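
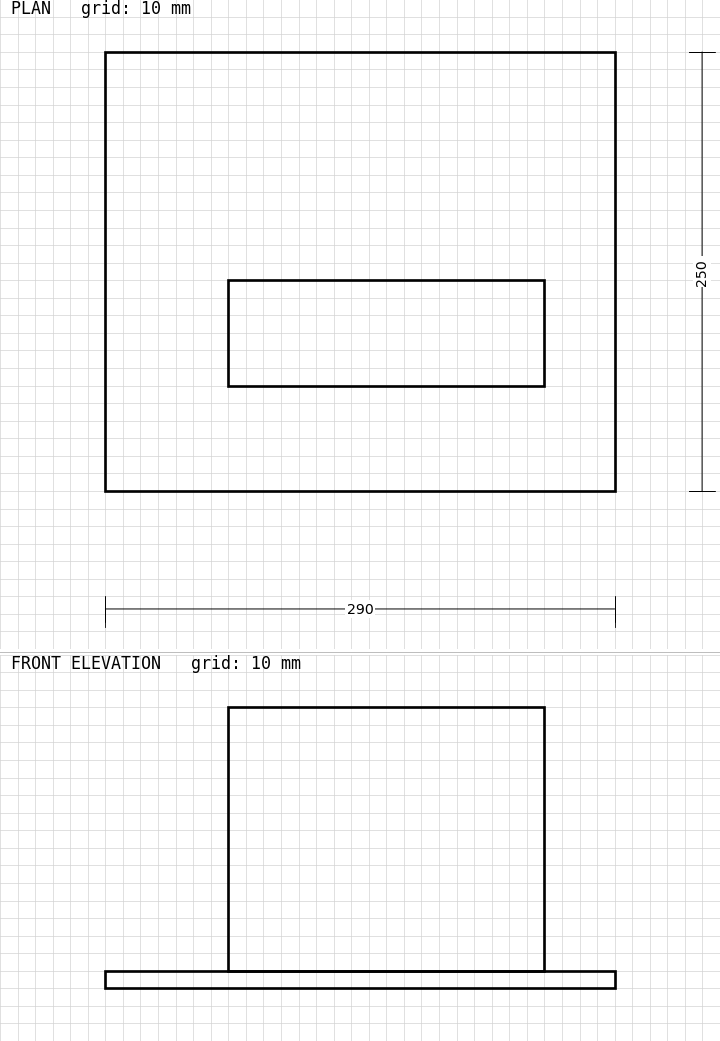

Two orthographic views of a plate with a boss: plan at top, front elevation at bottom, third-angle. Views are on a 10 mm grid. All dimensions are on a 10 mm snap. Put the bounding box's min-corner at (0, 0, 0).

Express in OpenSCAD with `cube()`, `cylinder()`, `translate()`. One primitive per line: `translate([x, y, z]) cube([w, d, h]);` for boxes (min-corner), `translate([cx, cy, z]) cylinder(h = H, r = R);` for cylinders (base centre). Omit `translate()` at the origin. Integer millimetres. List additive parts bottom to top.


cube([290, 250, 10]);
translate([70, 60, 10]) cube([180, 60, 150]);


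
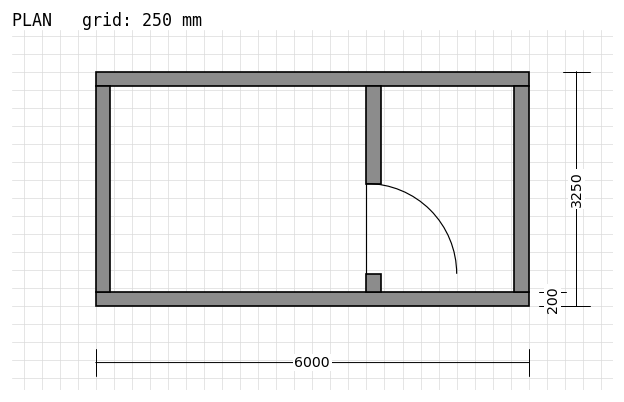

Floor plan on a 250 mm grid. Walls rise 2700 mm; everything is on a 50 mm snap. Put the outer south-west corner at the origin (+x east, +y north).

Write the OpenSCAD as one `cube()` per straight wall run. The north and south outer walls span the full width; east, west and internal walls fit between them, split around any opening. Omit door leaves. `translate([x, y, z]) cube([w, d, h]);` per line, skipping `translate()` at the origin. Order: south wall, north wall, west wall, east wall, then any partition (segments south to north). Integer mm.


cube([6000, 200, 2700]);
translate([0, 3050, 0]) cube([6000, 200, 2700]);
translate([0, 200, 0]) cube([200, 2850, 2700]);
translate([5800, 200, 0]) cube([200, 2850, 2700]);
translate([3750, 200, 0]) cube([200, 250, 2700]);
translate([3750, 1700, 0]) cube([200, 1350, 2700]);


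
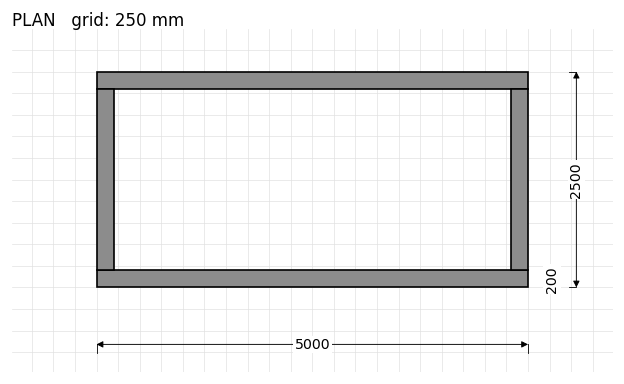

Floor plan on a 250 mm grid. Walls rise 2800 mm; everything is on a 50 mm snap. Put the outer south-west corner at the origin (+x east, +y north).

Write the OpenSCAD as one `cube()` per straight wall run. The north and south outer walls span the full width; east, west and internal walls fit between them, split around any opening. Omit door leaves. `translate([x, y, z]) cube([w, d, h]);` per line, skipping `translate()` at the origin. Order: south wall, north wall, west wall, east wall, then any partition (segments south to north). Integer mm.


cube([5000, 200, 2800]);
translate([0, 2300, 0]) cube([5000, 200, 2800]);
translate([0, 200, 0]) cube([200, 2100, 2800]);
translate([4800, 200, 0]) cube([200, 2100, 2800]);


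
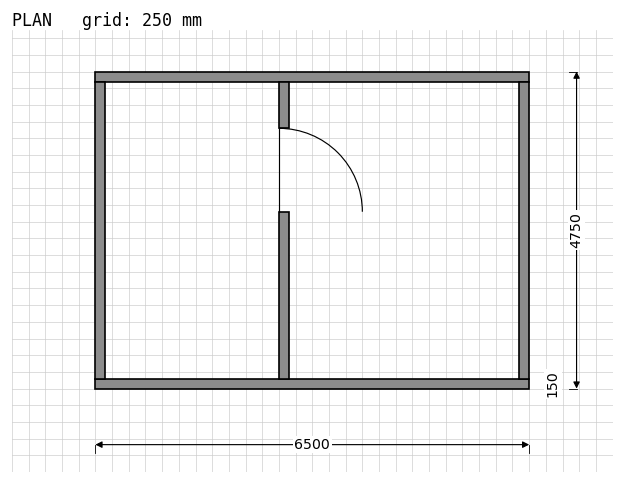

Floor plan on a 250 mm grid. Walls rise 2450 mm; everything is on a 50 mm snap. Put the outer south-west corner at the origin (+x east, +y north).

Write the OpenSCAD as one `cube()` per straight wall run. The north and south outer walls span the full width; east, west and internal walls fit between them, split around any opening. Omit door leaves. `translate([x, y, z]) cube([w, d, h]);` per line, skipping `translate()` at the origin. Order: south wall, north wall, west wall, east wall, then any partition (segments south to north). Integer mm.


cube([6500, 150, 2450]);
translate([0, 4600, 0]) cube([6500, 150, 2450]);
translate([0, 150, 0]) cube([150, 4450, 2450]);
translate([6350, 150, 0]) cube([150, 4450, 2450]);
translate([2750, 150, 0]) cube([150, 2500, 2450]);
translate([2750, 3900, 0]) cube([150, 700, 2450]);


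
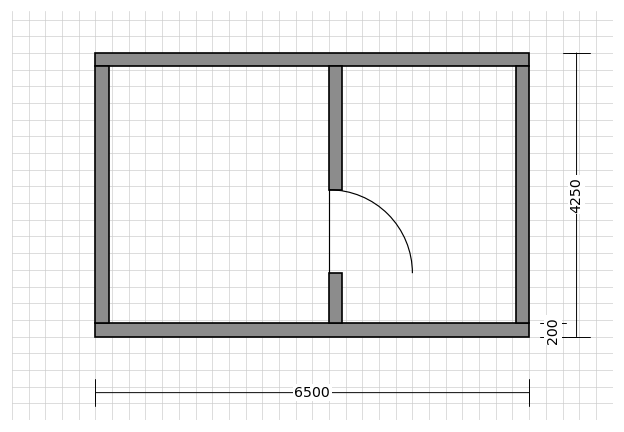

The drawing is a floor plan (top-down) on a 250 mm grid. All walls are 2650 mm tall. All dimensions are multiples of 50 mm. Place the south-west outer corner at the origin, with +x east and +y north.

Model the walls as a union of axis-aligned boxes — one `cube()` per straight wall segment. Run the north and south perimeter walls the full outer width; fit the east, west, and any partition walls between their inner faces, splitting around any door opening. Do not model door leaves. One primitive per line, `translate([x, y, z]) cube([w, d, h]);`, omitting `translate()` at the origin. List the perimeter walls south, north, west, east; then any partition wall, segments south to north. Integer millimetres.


cube([6500, 200, 2650]);
translate([0, 4050, 0]) cube([6500, 200, 2650]);
translate([0, 200, 0]) cube([200, 3850, 2650]);
translate([6300, 200, 0]) cube([200, 3850, 2650]);
translate([3500, 200, 0]) cube([200, 750, 2650]);
translate([3500, 2200, 0]) cube([200, 1850, 2650]);


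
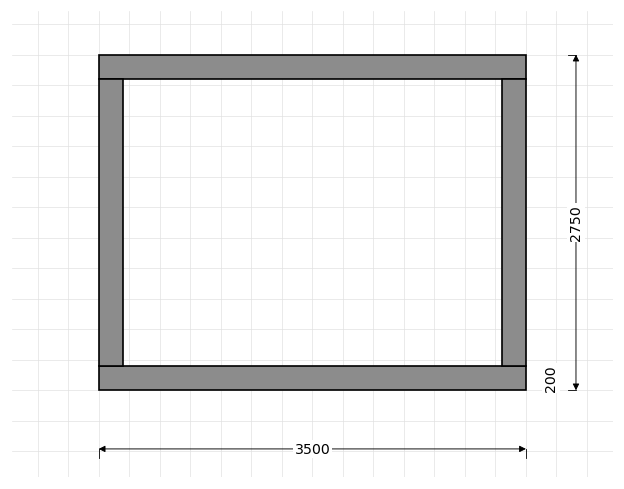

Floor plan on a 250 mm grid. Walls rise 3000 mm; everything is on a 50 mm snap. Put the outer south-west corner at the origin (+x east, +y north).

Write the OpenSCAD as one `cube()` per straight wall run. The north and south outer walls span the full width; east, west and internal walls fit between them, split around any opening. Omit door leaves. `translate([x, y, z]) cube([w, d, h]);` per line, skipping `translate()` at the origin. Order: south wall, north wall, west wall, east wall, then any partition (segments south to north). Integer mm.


cube([3500, 200, 3000]);
translate([0, 2550, 0]) cube([3500, 200, 3000]);
translate([0, 200, 0]) cube([200, 2350, 3000]);
translate([3300, 200, 0]) cube([200, 2350, 3000]);


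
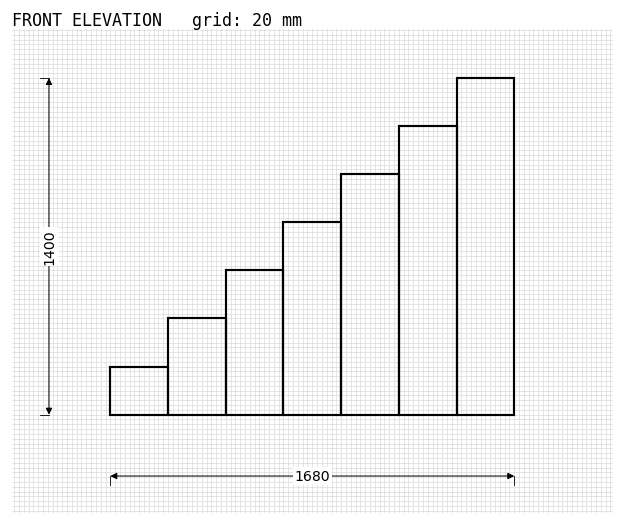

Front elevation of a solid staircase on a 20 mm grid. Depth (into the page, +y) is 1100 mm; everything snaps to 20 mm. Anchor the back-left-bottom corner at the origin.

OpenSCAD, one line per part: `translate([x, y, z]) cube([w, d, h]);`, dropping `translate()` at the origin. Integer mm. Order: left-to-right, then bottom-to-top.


cube([240, 1100, 200]);
translate([240, 0, 0]) cube([240, 1100, 400]);
translate([480, 0, 0]) cube([240, 1100, 600]);
translate([720, 0, 0]) cube([240, 1100, 800]);
translate([960, 0, 0]) cube([240, 1100, 1000]);
translate([1200, 0, 0]) cube([240, 1100, 1200]);
translate([1440, 0, 0]) cube([240, 1100, 1400]);


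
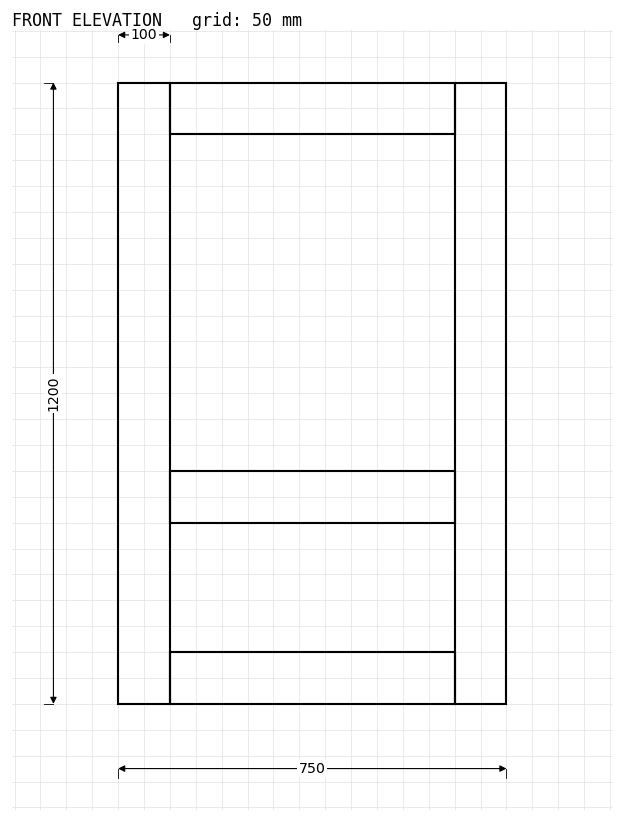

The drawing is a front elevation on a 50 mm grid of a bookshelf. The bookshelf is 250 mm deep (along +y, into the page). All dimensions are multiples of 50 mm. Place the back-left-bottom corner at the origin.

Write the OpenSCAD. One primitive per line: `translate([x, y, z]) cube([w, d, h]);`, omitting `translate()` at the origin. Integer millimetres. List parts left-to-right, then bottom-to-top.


cube([100, 250, 1200]);
translate([100, 0, 0]) cube([550, 250, 100]);
translate([100, 0, 350]) cube([550, 250, 100]);
translate([100, 0, 1100]) cube([550, 250, 100]);
translate([650, 0, 0]) cube([100, 250, 1200]);


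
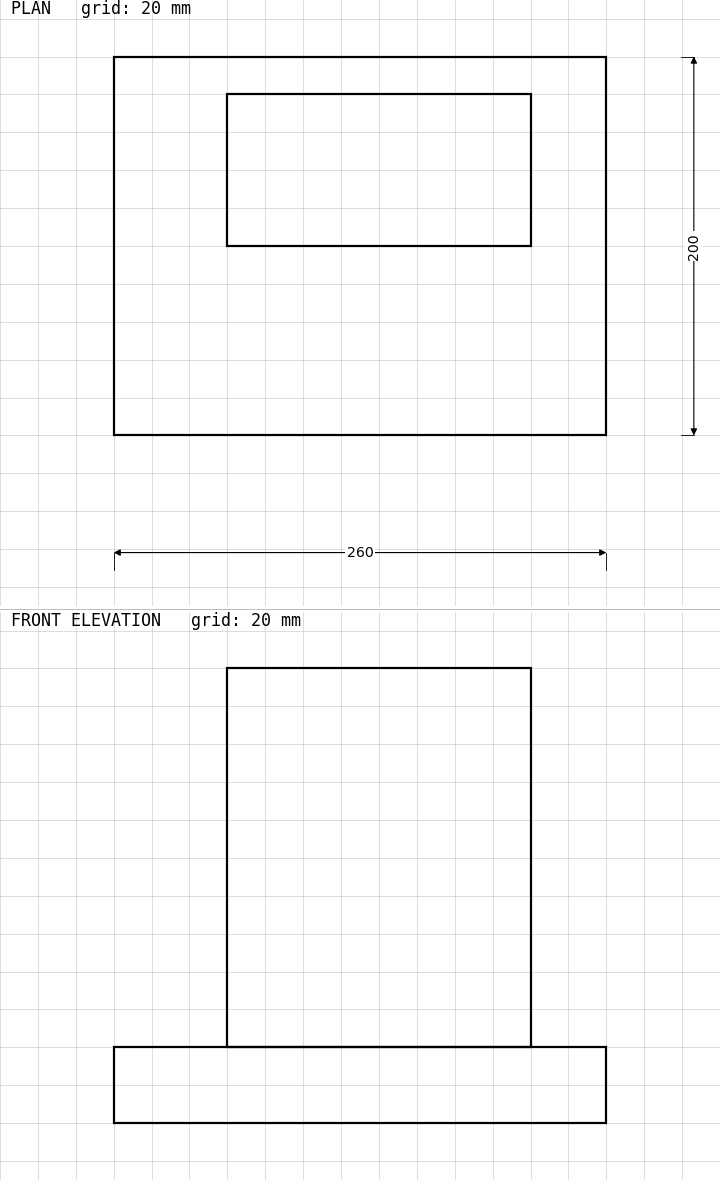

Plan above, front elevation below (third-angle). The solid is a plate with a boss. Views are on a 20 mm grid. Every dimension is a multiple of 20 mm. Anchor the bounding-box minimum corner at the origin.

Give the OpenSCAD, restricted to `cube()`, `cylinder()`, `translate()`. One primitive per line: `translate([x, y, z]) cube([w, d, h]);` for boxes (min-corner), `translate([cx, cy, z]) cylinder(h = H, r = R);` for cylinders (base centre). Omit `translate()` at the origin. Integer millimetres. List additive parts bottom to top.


cube([260, 200, 40]);
translate([60, 100, 40]) cube([160, 80, 200]);


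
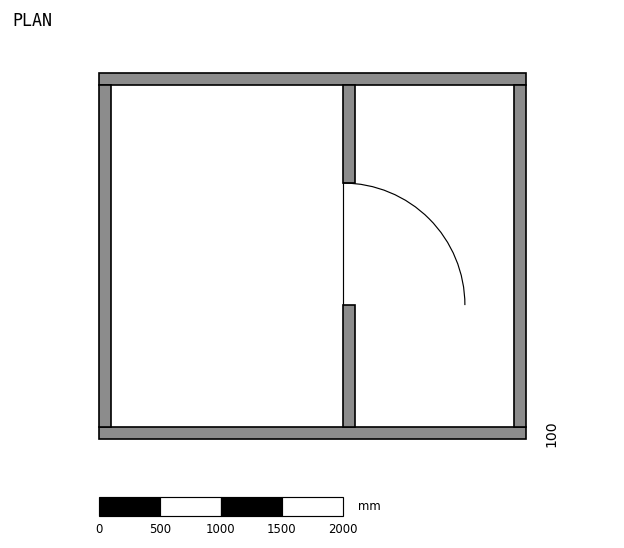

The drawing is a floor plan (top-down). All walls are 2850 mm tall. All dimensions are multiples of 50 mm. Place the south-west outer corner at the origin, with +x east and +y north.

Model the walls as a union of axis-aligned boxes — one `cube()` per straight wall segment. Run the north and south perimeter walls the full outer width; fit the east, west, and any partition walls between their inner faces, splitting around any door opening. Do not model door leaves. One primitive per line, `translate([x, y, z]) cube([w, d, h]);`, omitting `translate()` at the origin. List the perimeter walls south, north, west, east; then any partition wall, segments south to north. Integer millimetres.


cube([3500, 100, 2850]);
translate([0, 2900, 0]) cube([3500, 100, 2850]);
translate([0, 100, 0]) cube([100, 2800, 2850]);
translate([3400, 100, 0]) cube([100, 2800, 2850]);
translate([2000, 100, 0]) cube([100, 1000, 2850]);
translate([2000, 2100, 0]) cube([100, 800, 2850]);


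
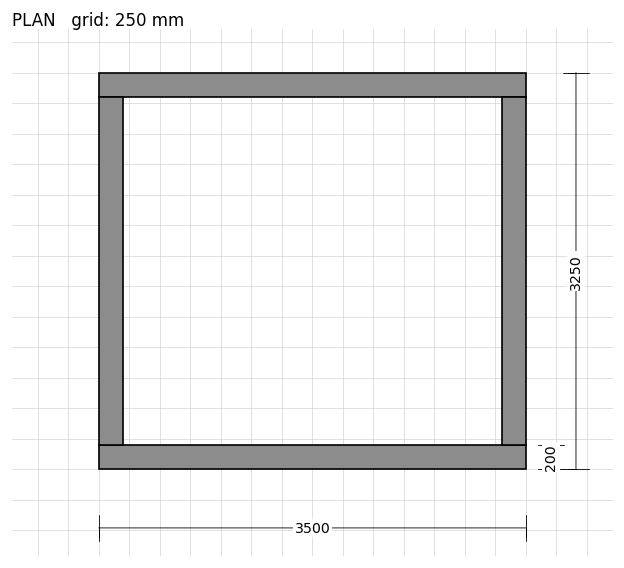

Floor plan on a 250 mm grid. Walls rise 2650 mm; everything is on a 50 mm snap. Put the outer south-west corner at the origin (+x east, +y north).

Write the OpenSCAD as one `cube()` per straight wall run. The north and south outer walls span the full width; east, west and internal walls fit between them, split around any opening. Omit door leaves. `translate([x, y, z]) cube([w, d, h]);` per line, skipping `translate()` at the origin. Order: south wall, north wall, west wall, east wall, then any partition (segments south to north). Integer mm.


cube([3500, 200, 2650]);
translate([0, 3050, 0]) cube([3500, 200, 2650]);
translate([0, 200, 0]) cube([200, 2850, 2650]);
translate([3300, 200, 0]) cube([200, 2850, 2650]);


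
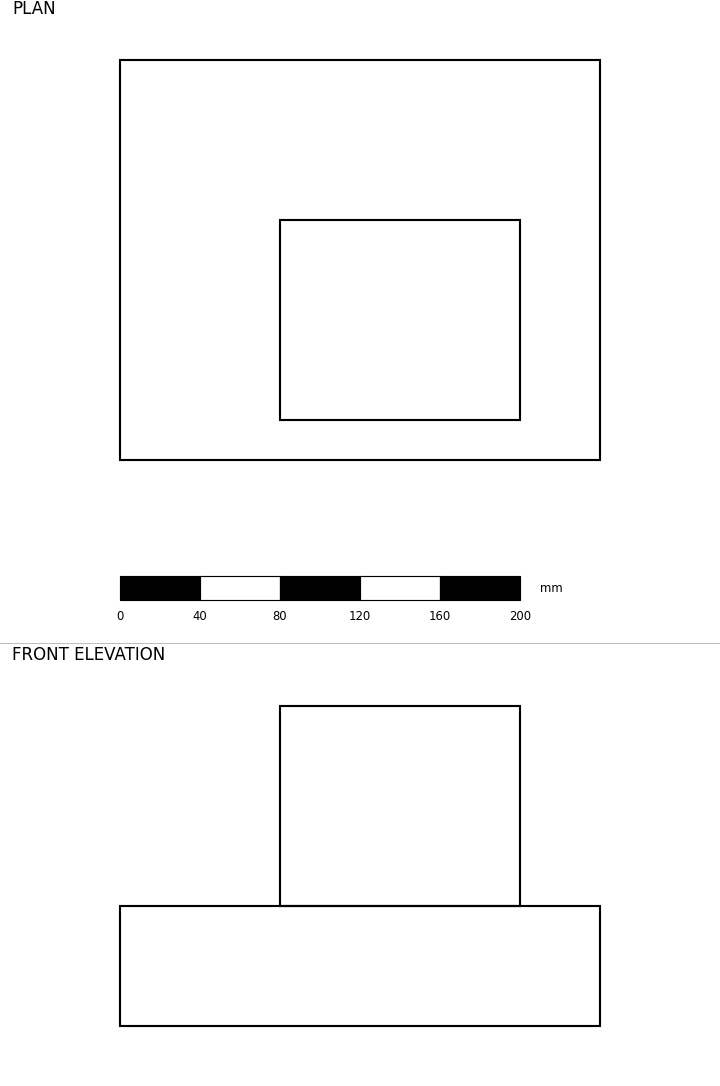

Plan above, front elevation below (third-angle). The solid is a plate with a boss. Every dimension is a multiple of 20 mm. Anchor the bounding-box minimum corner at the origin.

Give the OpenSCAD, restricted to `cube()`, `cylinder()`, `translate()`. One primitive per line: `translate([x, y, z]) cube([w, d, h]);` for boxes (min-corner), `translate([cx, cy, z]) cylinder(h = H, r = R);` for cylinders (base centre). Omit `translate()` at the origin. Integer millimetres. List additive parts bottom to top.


cube([240, 200, 60]);
translate([80, 20, 60]) cube([120, 100, 100]);


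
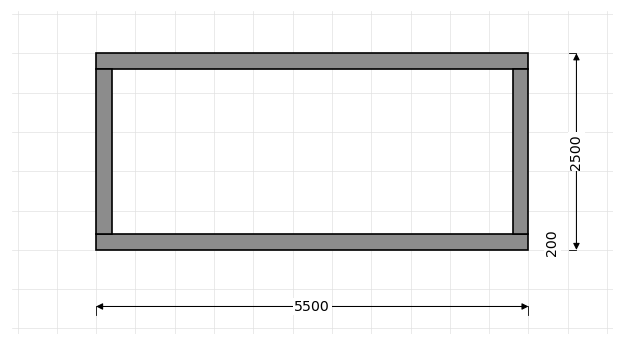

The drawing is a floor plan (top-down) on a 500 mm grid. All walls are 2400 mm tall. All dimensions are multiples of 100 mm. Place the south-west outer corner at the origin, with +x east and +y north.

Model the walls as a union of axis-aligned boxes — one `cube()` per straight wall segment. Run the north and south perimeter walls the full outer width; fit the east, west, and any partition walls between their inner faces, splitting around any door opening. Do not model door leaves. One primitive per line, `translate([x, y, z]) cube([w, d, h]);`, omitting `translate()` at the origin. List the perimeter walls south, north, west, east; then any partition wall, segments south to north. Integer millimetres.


cube([5500, 200, 2400]);
translate([0, 2300, 0]) cube([5500, 200, 2400]);
translate([0, 200, 0]) cube([200, 2100, 2400]);
translate([5300, 200, 0]) cube([200, 2100, 2400]);


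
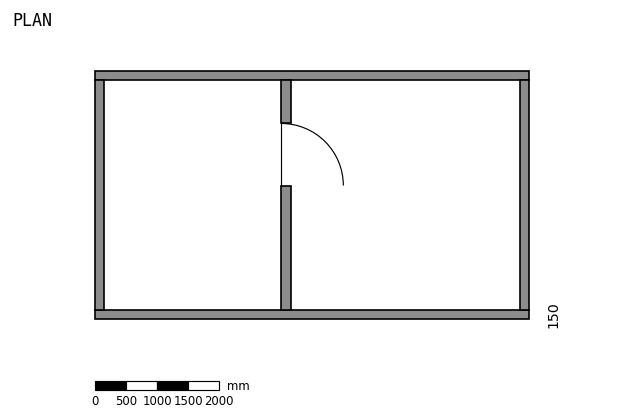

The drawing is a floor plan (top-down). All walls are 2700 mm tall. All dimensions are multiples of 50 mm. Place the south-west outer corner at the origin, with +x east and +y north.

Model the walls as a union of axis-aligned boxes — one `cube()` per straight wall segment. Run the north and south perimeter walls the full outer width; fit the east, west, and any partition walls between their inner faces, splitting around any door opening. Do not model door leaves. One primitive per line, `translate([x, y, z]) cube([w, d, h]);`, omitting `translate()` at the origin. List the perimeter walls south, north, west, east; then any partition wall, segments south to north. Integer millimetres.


cube([7000, 150, 2700]);
translate([0, 3850, 0]) cube([7000, 150, 2700]);
translate([0, 150, 0]) cube([150, 3700, 2700]);
translate([6850, 150, 0]) cube([150, 3700, 2700]);
translate([3000, 150, 0]) cube([150, 2000, 2700]);
translate([3000, 3150, 0]) cube([150, 700, 2700]);


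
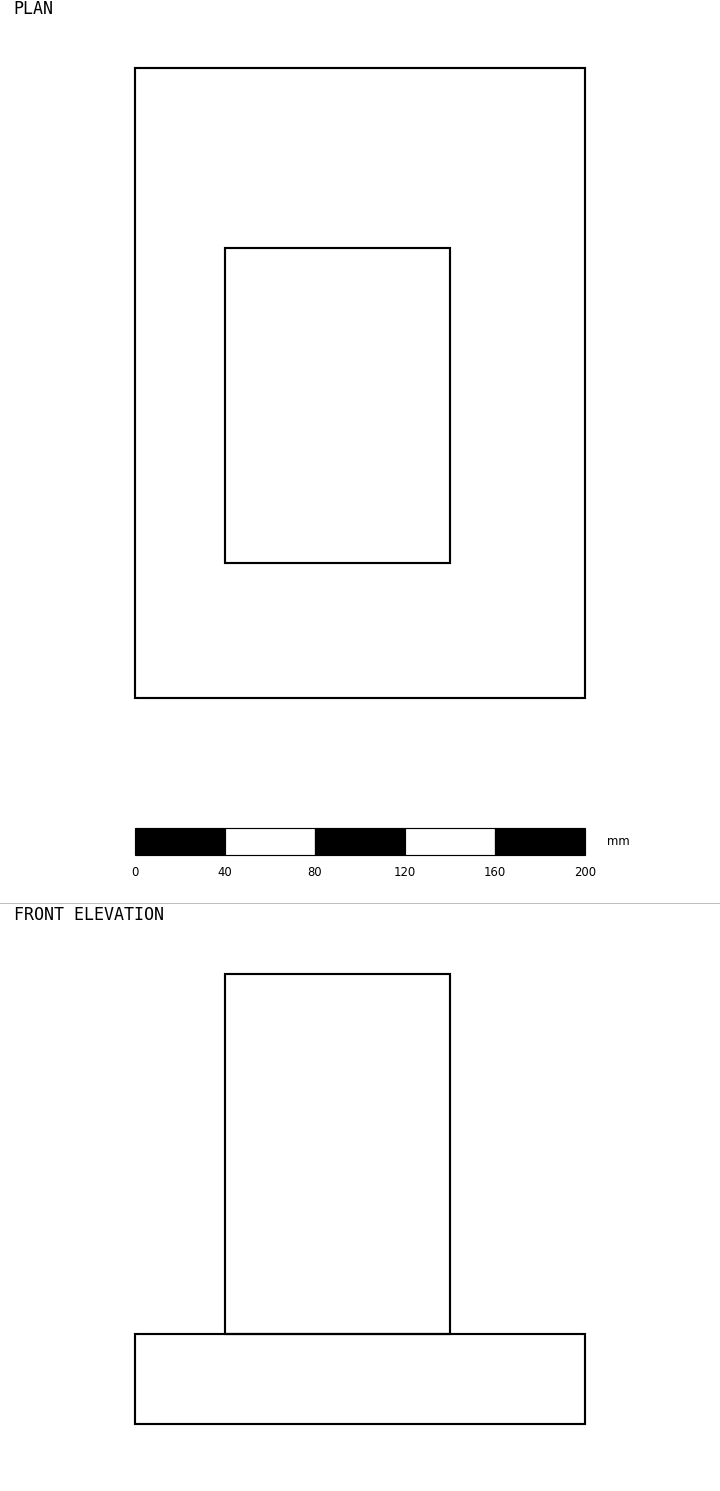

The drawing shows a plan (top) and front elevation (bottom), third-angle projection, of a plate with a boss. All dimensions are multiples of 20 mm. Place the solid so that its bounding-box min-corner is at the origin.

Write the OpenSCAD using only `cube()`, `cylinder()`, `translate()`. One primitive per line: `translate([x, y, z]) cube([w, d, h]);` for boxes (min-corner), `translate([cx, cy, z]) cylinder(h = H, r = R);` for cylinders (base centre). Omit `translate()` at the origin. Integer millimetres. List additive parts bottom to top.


cube([200, 280, 40]);
translate([40, 60, 40]) cube([100, 140, 160]);


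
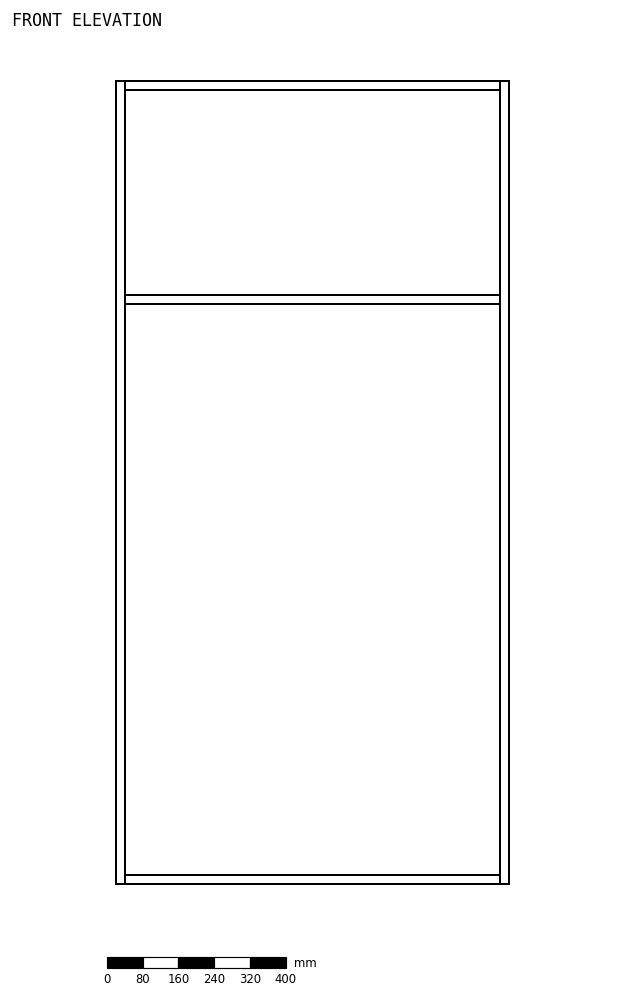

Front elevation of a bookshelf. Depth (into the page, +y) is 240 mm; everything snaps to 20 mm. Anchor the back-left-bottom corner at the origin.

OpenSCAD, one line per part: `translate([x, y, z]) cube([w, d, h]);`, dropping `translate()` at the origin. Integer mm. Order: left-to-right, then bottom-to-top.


cube([20, 240, 1800]);
translate([20, 0, 0]) cube([840, 240, 20]);
translate([20, 0, 1300]) cube([840, 240, 20]);
translate([20, 0, 1780]) cube([840, 240, 20]);
translate([860, 0, 0]) cube([20, 240, 1800]);


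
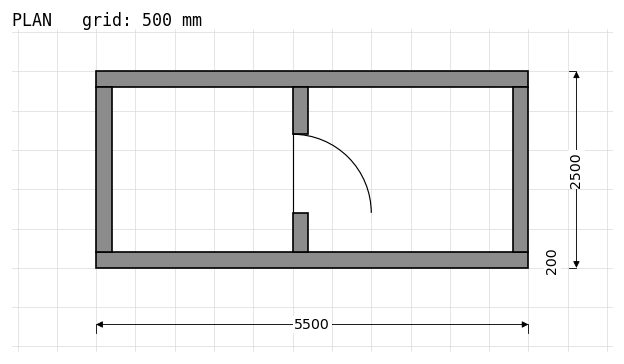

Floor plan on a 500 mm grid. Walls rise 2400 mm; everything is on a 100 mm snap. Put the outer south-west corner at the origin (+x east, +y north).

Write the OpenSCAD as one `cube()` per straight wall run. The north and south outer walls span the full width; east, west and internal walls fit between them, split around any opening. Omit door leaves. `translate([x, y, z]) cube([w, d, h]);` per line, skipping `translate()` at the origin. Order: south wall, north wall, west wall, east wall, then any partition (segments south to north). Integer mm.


cube([5500, 200, 2400]);
translate([0, 2300, 0]) cube([5500, 200, 2400]);
translate([0, 200, 0]) cube([200, 2100, 2400]);
translate([5300, 200, 0]) cube([200, 2100, 2400]);
translate([2500, 200, 0]) cube([200, 500, 2400]);
translate([2500, 1700, 0]) cube([200, 600, 2400]);


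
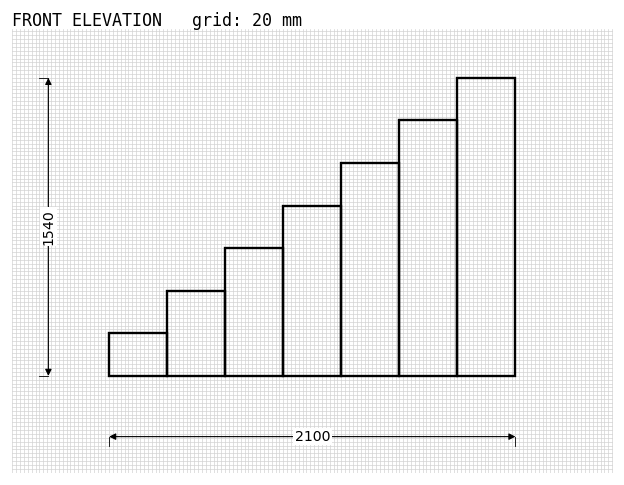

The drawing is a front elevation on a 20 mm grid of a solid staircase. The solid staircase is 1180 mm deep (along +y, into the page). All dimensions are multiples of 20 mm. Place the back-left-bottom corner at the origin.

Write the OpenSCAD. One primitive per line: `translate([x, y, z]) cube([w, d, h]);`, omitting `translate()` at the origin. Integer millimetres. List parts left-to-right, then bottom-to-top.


cube([300, 1180, 220]);
translate([300, 0, 0]) cube([300, 1180, 440]);
translate([600, 0, 0]) cube([300, 1180, 660]);
translate([900, 0, 0]) cube([300, 1180, 880]);
translate([1200, 0, 0]) cube([300, 1180, 1100]);
translate([1500, 0, 0]) cube([300, 1180, 1320]);
translate([1800, 0, 0]) cube([300, 1180, 1540]);


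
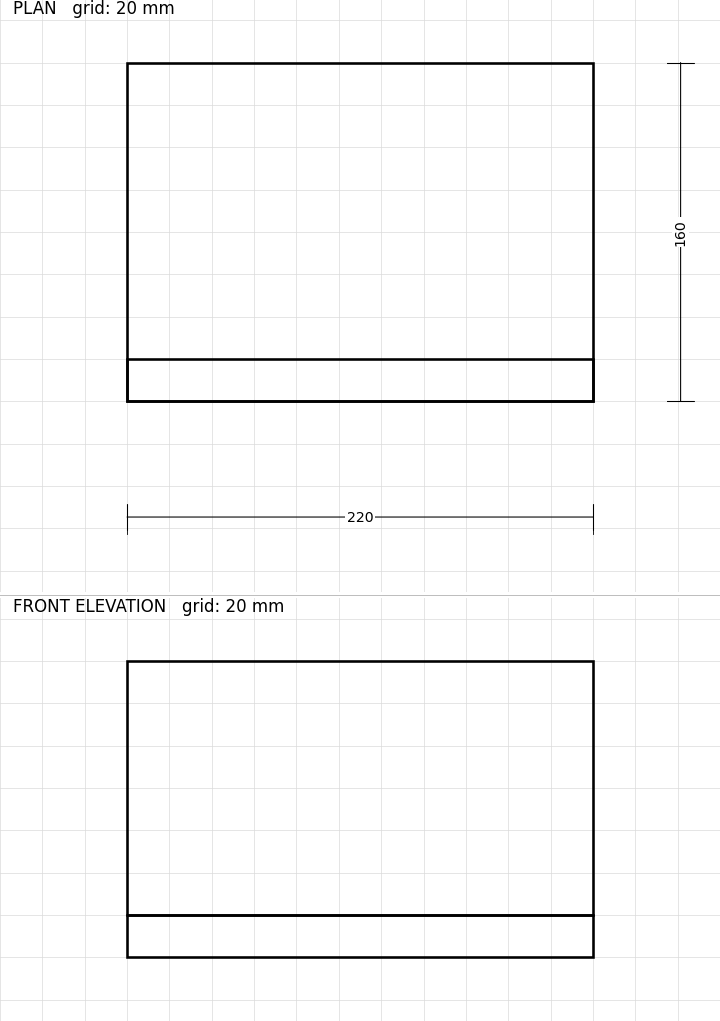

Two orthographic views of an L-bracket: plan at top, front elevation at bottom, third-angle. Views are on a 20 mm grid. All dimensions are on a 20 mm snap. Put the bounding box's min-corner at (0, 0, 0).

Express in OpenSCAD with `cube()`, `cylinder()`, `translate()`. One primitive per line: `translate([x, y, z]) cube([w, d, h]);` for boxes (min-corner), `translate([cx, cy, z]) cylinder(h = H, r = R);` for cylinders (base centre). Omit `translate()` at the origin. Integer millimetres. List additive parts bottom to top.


cube([220, 160, 20]);
translate([0, 0, 20]) cube([220, 20, 120]);


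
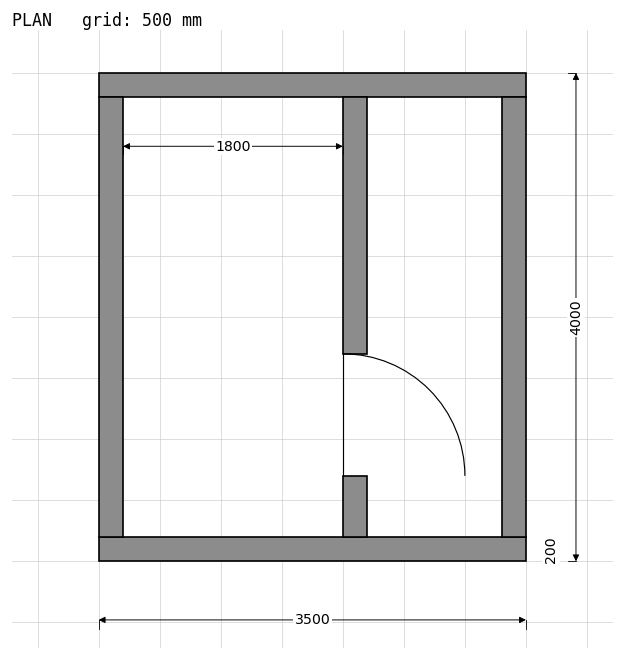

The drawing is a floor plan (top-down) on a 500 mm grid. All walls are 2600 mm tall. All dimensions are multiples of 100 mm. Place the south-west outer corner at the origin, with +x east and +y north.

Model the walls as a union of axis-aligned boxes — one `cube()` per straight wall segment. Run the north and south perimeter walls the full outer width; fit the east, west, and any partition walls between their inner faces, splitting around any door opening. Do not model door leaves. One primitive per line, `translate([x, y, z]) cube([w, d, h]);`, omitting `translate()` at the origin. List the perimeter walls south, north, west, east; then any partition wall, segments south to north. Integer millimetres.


cube([3500, 200, 2600]);
translate([0, 3800, 0]) cube([3500, 200, 2600]);
translate([0, 200, 0]) cube([200, 3600, 2600]);
translate([3300, 200, 0]) cube([200, 3600, 2600]);
translate([2000, 200, 0]) cube([200, 500, 2600]);
translate([2000, 1700, 0]) cube([200, 2100, 2600]);


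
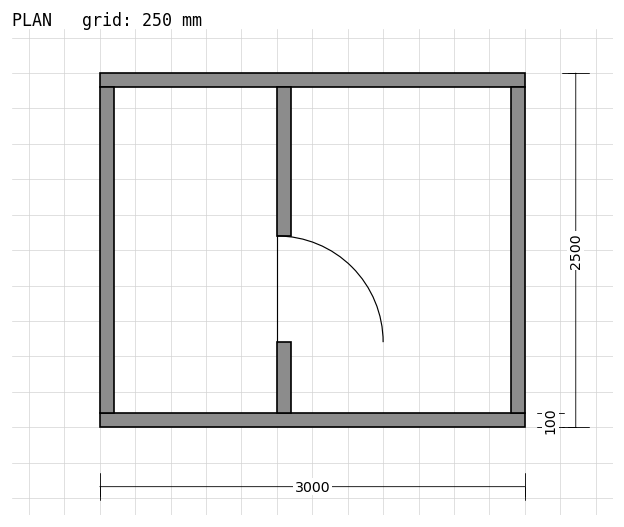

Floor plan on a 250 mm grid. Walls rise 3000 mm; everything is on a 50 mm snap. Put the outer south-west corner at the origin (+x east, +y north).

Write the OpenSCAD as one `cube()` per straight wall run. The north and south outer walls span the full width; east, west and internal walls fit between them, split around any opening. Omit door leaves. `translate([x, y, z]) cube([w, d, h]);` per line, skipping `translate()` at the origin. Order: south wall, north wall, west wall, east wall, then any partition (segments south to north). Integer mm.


cube([3000, 100, 3000]);
translate([0, 2400, 0]) cube([3000, 100, 3000]);
translate([0, 100, 0]) cube([100, 2300, 3000]);
translate([2900, 100, 0]) cube([100, 2300, 3000]);
translate([1250, 100, 0]) cube([100, 500, 3000]);
translate([1250, 1350, 0]) cube([100, 1050, 3000]);


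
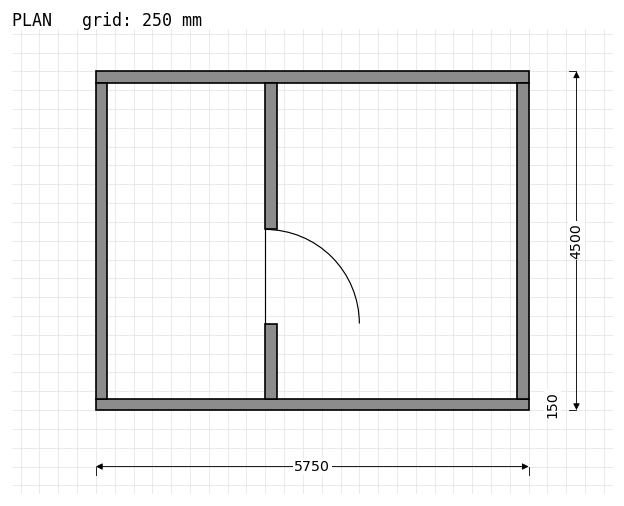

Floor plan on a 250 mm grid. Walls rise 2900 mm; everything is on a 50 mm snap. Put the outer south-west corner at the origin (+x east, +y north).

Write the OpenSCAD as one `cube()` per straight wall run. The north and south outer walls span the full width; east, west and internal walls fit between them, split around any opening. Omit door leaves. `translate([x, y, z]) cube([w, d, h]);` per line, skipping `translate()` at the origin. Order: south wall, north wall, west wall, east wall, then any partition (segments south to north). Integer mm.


cube([5750, 150, 2900]);
translate([0, 4350, 0]) cube([5750, 150, 2900]);
translate([0, 150, 0]) cube([150, 4200, 2900]);
translate([5600, 150, 0]) cube([150, 4200, 2900]);
translate([2250, 150, 0]) cube([150, 1000, 2900]);
translate([2250, 2400, 0]) cube([150, 1950, 2900]);


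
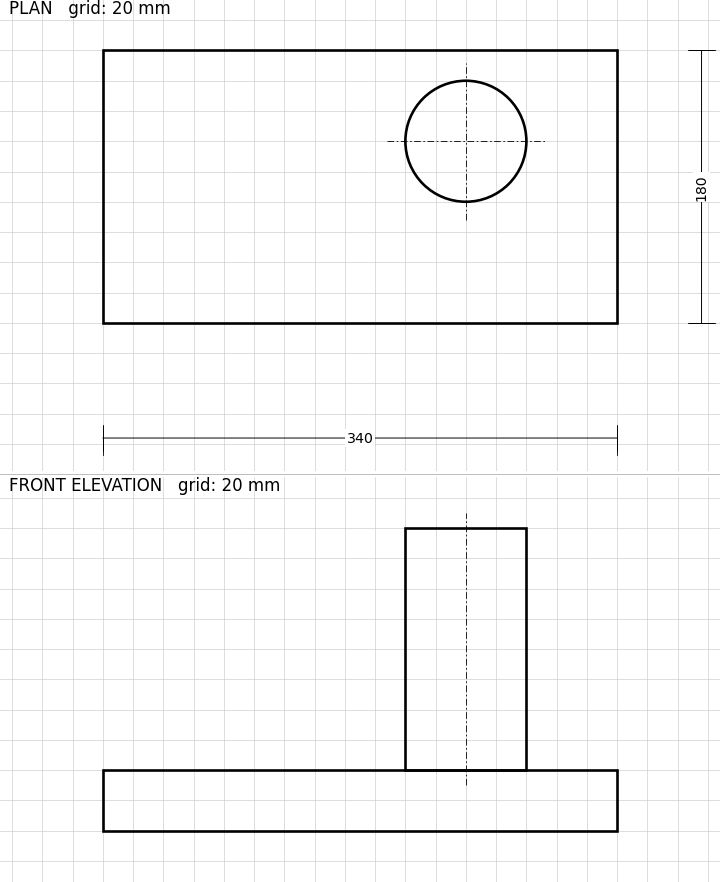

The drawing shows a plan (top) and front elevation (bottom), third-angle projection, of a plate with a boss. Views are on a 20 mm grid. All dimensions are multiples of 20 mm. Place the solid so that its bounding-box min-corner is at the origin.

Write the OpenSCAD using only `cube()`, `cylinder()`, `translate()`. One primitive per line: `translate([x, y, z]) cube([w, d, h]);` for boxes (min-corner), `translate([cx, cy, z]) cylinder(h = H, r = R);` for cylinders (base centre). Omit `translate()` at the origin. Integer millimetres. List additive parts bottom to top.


cube([340, 180, 40]);
translate([240, 120, 40]) cylinder(h = 160, r = 40);


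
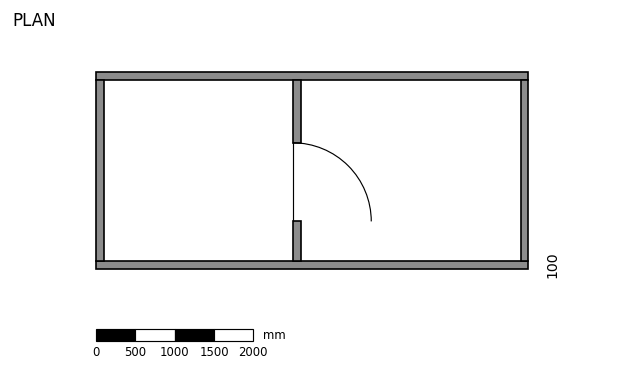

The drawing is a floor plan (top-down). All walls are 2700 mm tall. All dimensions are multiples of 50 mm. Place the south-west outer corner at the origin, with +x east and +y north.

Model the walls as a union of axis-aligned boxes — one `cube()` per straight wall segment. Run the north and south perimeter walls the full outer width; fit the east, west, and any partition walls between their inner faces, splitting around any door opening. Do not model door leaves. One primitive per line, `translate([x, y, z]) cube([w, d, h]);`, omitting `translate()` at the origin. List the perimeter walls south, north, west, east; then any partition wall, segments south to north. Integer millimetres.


cube([5500, 100, 2700]);
translate([0, 2400, 0]) cube([5500, 100, 2700]);
translate([0, 100, 0]) cube([100, 2300, 2700]);
translate([5400, 100, 0]) cube([100, 2300, 2700]);
translate([2500, 100, 0]) cube([100, 500, 2700]);
translate([2500, 1600, 0]) cube([100, 800, 2700]);


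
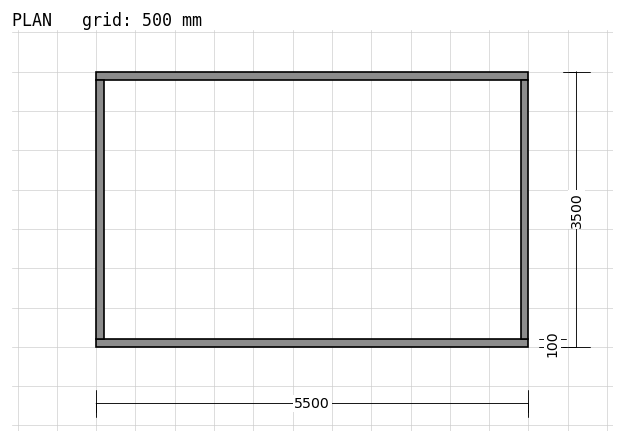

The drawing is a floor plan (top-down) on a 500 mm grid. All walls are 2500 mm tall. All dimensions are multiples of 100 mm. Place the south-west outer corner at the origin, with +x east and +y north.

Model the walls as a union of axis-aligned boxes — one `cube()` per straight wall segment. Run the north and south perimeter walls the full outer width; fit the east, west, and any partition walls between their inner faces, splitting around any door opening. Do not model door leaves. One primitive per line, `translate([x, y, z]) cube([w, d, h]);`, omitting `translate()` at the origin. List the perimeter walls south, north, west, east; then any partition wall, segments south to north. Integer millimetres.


cube([5500, 100, 2500]);
translate([0, 3400, 0]) cube([5500, 100, 2500]);
translate([0, 100, 0]) cube([100, 3300, 2500]);
translate([5400, 100, 0]) cube([100, 3300, 2500]);


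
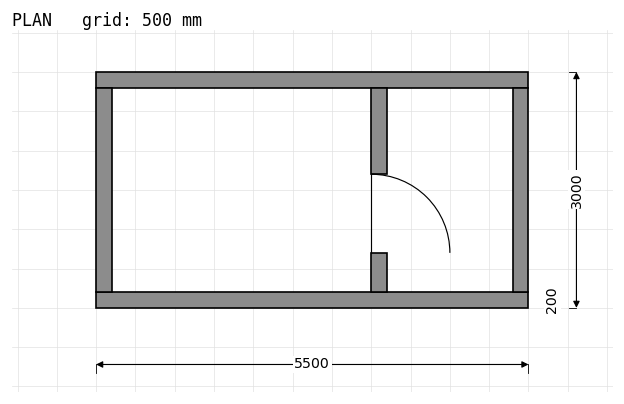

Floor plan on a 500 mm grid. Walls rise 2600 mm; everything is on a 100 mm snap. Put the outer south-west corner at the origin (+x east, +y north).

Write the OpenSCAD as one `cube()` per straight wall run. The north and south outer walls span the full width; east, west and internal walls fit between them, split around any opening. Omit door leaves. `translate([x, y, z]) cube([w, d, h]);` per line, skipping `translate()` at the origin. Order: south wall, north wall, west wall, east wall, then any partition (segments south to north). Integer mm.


cube([5500, 200, 2600]);
translate([0, 2800, 0]) cube([5500, 200, 2600]);
translate([0, 200, 0]) cube([200, 2600, 2600]);
translate([5300, 200, 0]) cube([200, 2600, 2600]);
translate([3500, 200, 0]) cube([200, 500, 2600]);
translate([3500, 1700, 0]) cube([200, 1100, 2600]);


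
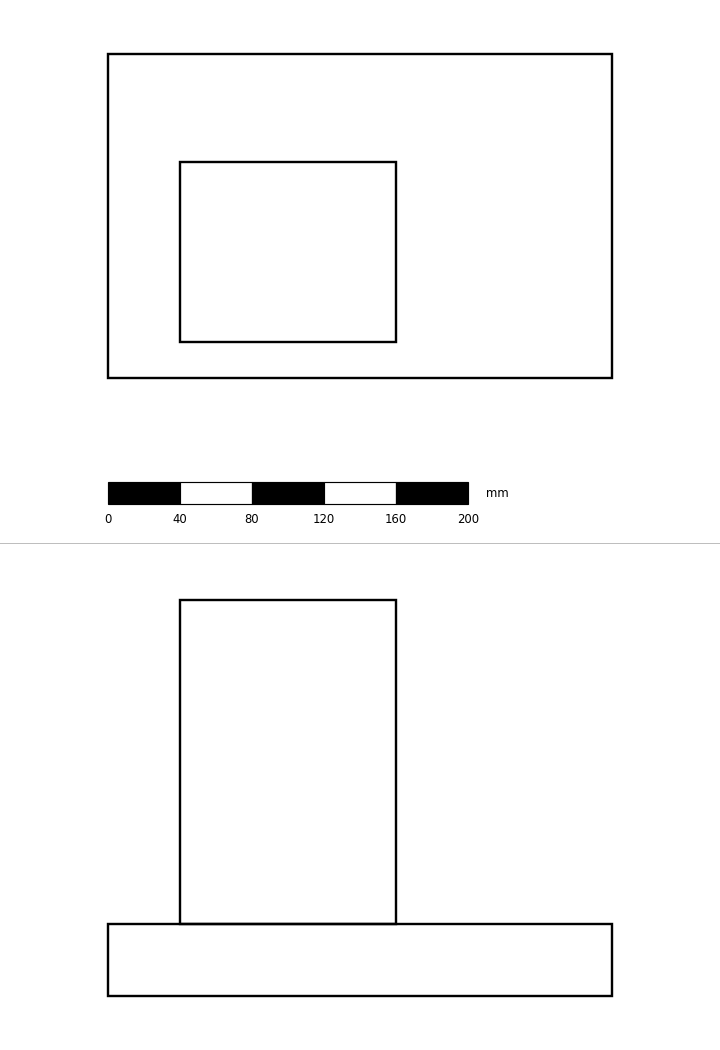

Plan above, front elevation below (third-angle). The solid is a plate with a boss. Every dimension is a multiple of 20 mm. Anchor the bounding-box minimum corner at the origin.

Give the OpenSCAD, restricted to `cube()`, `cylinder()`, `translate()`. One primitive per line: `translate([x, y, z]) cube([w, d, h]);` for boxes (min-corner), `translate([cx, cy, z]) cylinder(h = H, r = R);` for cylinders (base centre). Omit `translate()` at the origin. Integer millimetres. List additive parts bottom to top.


cube([280, 180, 40]);
translate([40, 20, 40]) cube([120, 100, 180]);


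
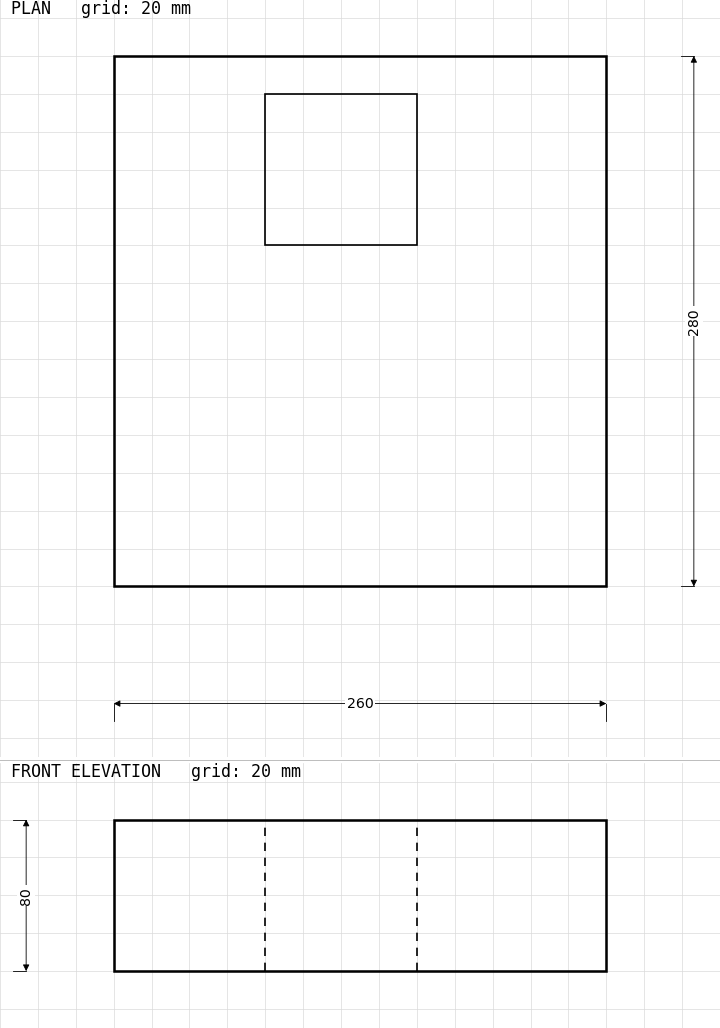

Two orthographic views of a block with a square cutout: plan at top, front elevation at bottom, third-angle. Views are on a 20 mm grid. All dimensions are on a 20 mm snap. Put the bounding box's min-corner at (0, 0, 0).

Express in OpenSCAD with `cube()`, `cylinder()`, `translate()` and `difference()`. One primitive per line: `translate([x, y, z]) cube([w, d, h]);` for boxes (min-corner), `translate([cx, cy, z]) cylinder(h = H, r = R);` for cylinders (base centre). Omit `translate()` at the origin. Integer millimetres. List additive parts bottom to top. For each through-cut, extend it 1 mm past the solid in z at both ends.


difference() {
  cube([260, 280, 80]);
  translate([80, 180, -1]) cube([80, 80, 82]);
}


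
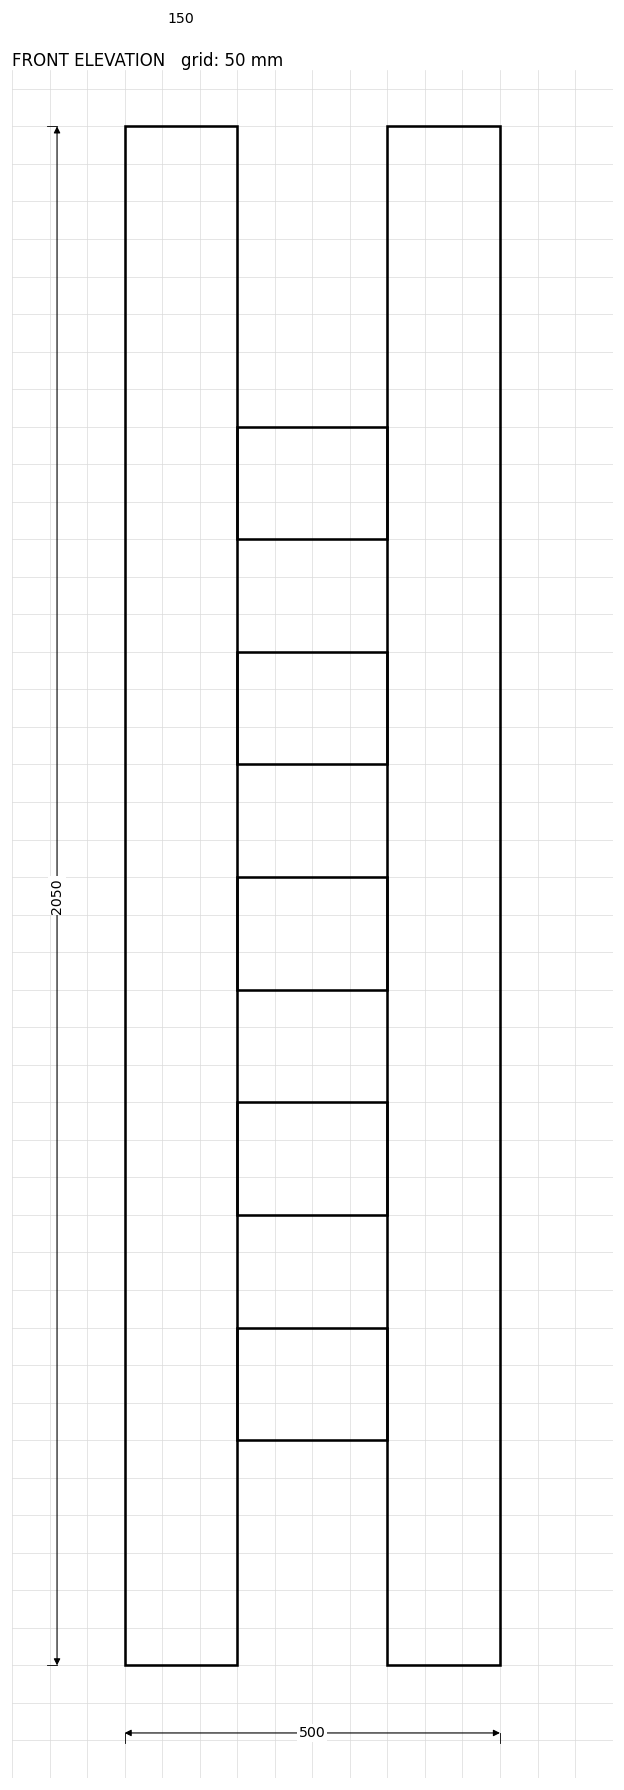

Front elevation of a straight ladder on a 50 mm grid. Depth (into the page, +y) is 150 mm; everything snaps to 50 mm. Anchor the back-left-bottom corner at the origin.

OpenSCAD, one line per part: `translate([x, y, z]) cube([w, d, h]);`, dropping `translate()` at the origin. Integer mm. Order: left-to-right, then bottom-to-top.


cube([150, 150, 2050]);
translate([150, 0, 300]) cube([200, 150, 150]);
translate([150, 0, 600]) cube([200, 150, 150]);
translate([150, 0, 900]) cube([200, 150, 150]);
translate([150, 0, 1200]) cube([200, 150, 150]);
translate([150, 0, 1500]) cube([200, 150, 150]);
translate([350, 0, 0]) cube([150, 150, 2050]);


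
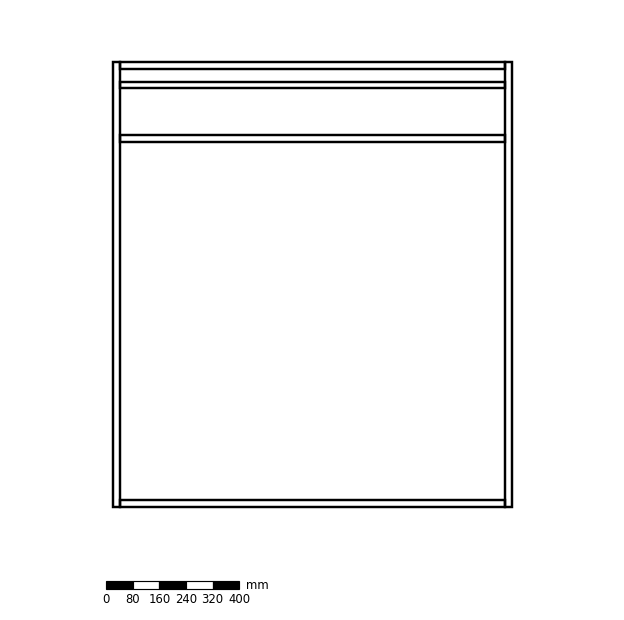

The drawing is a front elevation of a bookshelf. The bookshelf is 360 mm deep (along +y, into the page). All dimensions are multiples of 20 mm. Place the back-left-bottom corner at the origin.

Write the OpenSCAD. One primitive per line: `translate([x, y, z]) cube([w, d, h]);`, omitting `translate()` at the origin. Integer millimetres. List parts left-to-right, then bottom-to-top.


cube([20, 360, 1340]);
translate([20, 0, 0]) cube([1160, 360, 20]);
translate([20, 0, 1100]) cube([1160, 360, 20]);
translate([20, 0, 1260]) cube([1160, 360, 20]);
translate([20, 0, 1320]) cube([1160, 360, 20]);
translate([1180, 0, 0]) cube([20, 360, 1340]);


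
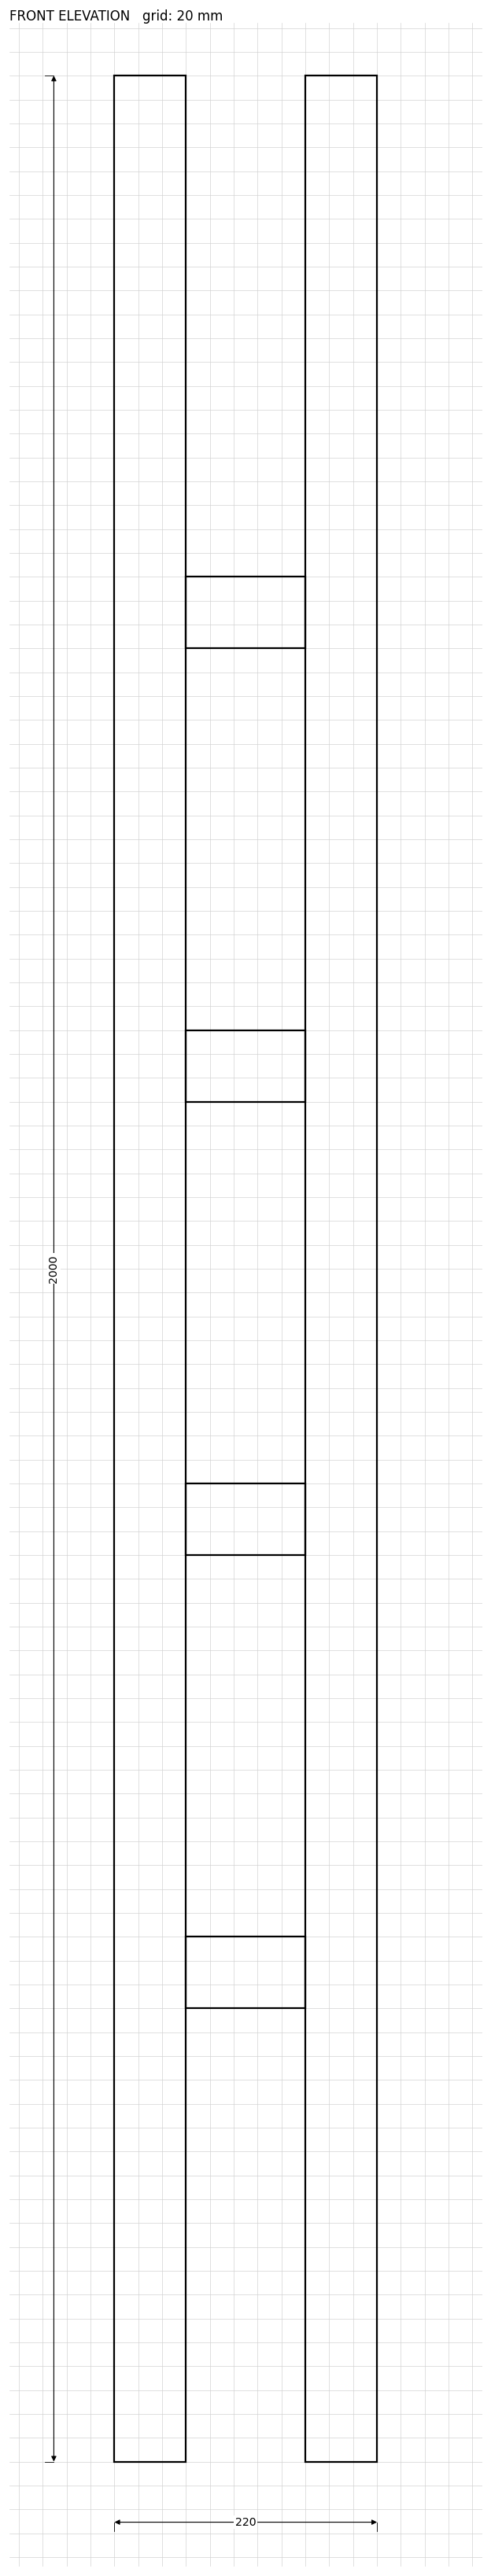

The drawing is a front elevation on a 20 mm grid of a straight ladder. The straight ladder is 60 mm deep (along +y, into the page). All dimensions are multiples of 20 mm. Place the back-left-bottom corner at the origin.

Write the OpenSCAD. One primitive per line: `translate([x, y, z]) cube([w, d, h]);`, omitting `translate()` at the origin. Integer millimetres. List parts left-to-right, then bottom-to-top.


cube([60, 60, 2000]);
translate([60, 0, 380]) cube([100, 60, 60]);
translate([60, 0, 760]) cube([100, 60, 60]);
translate([60, 0, 1140]) cube([100, 60, 60]);
translate([60, 0, 1520]) cube([100, 60, 60]);
translate([160, 0, 0]) cube([60, 60, 2000]);


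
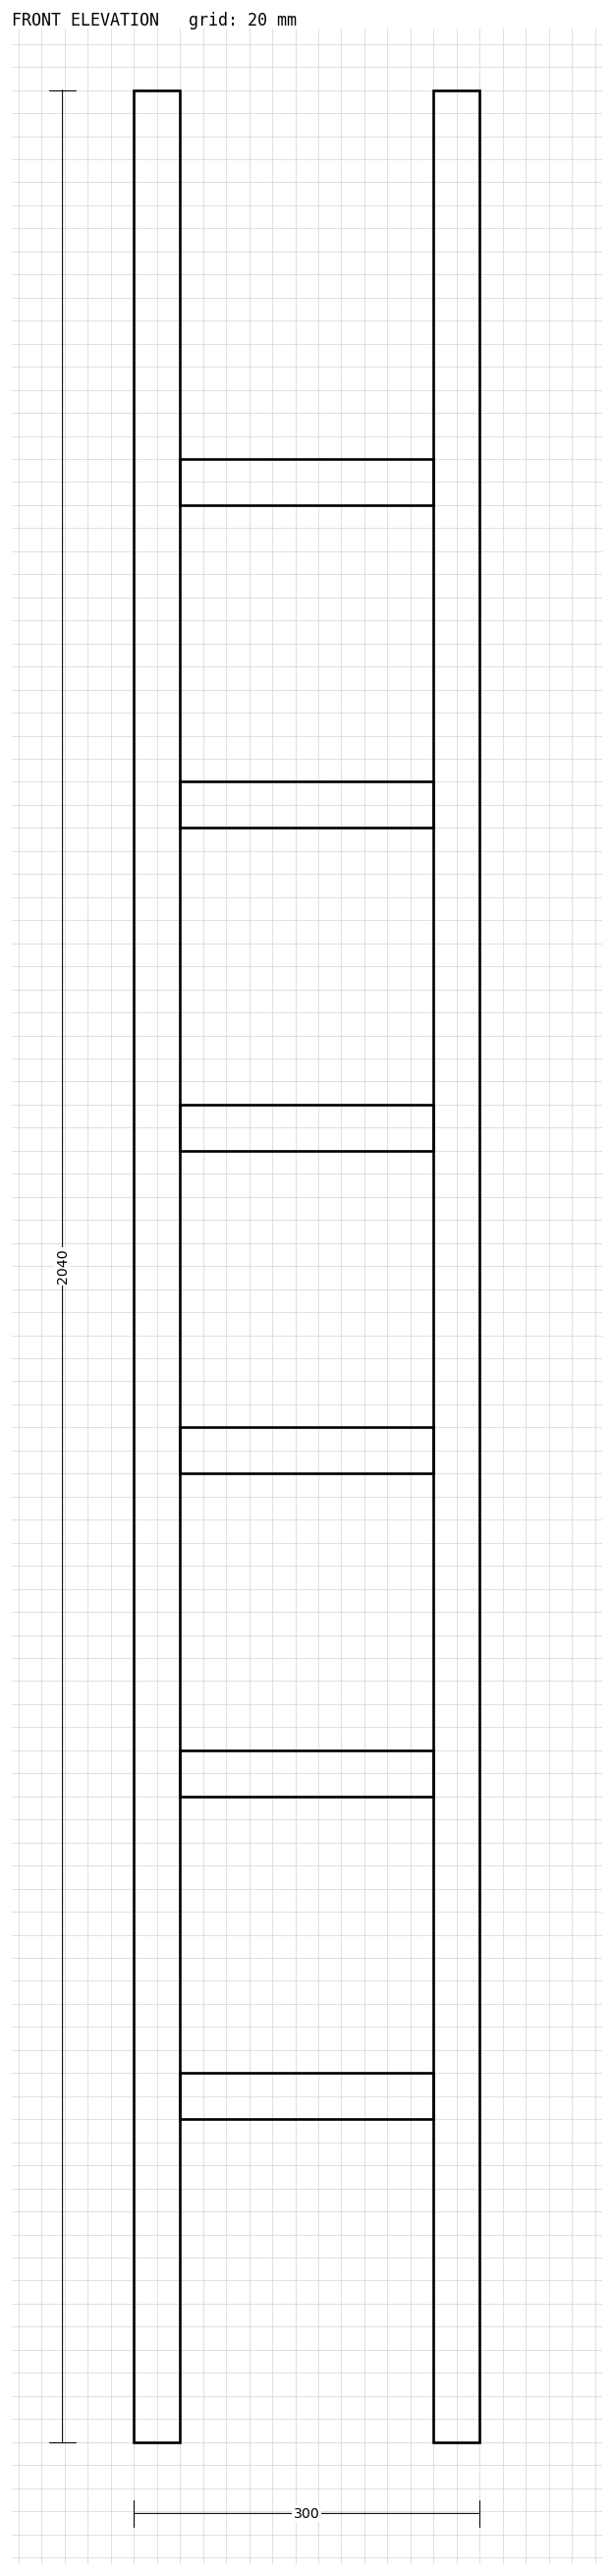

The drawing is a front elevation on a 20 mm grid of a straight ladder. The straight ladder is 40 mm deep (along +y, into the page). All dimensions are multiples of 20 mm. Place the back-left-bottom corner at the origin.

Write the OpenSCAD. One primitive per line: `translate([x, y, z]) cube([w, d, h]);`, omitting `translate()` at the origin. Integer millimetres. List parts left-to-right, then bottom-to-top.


cube([40, 40, 2040]);
translate([40, 0, 280]) cube([220, 40, 40]);
translate([40, 0, 560]) cube([220, 40, 40]);
translate([40, 0, 840]) cube([220, 40, 40]);
translate([40, 0, 1120]) cube([220, 40, 40]);
translate([40, 0, 1400]) cube([220, 40, 40]);
translate([40, 0, 1680]) cube([220, 40, 40]);
translate([260, 0, 0]) cube([40, 40, 2040]);


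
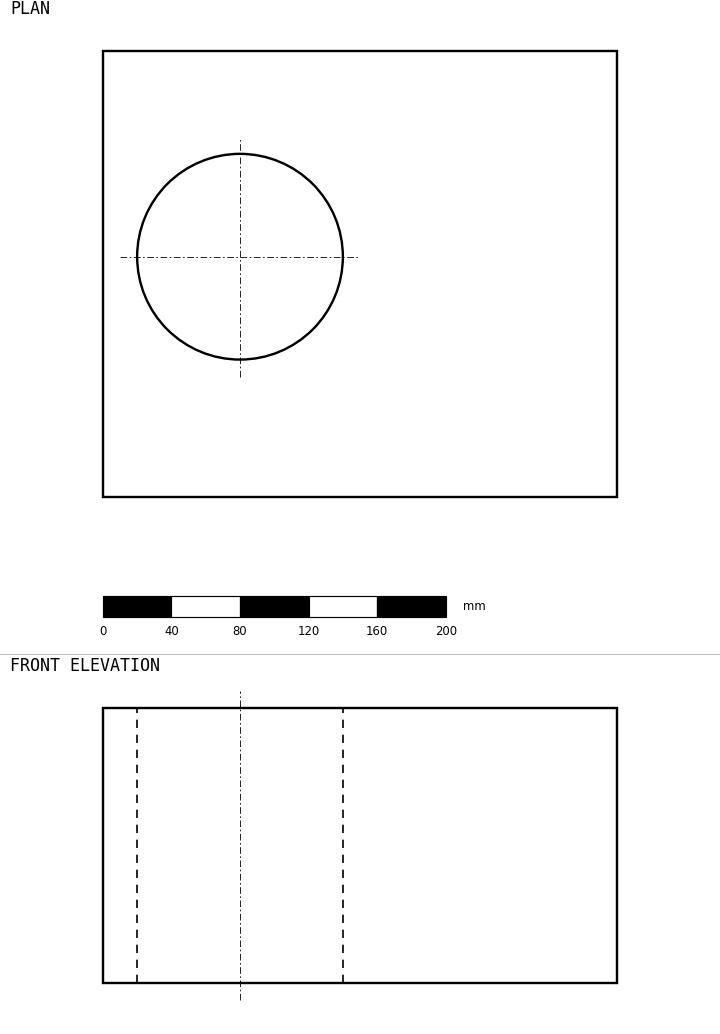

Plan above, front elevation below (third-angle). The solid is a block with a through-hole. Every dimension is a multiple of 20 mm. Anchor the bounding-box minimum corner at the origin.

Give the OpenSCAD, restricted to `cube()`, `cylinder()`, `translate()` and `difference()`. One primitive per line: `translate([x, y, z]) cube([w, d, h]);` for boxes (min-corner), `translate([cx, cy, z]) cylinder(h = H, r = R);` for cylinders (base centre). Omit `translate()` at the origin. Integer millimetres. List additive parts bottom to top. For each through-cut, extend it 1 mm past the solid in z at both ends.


difference() {
  cube([300, 260, 160]);
  translate([80, 140, -1]) cylinder(h = 162, r = 60);
}


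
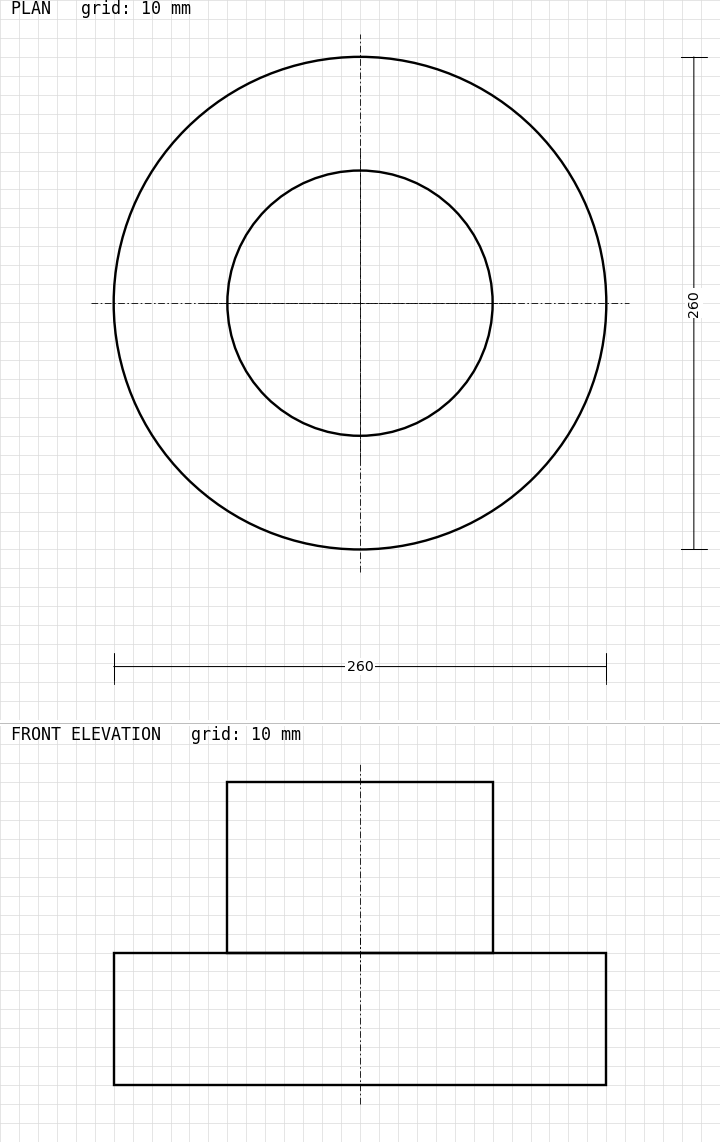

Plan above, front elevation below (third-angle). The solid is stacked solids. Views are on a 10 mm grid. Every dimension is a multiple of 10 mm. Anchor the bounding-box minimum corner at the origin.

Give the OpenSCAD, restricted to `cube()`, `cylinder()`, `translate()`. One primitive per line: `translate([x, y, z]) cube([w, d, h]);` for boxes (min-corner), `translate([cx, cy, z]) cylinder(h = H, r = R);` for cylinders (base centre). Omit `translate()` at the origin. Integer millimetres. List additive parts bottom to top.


translate([130, 130, 0]) cylinder(h = 70, r = 130);
translate([130, 130, 70]) cylinder(h = 90, r = 70);


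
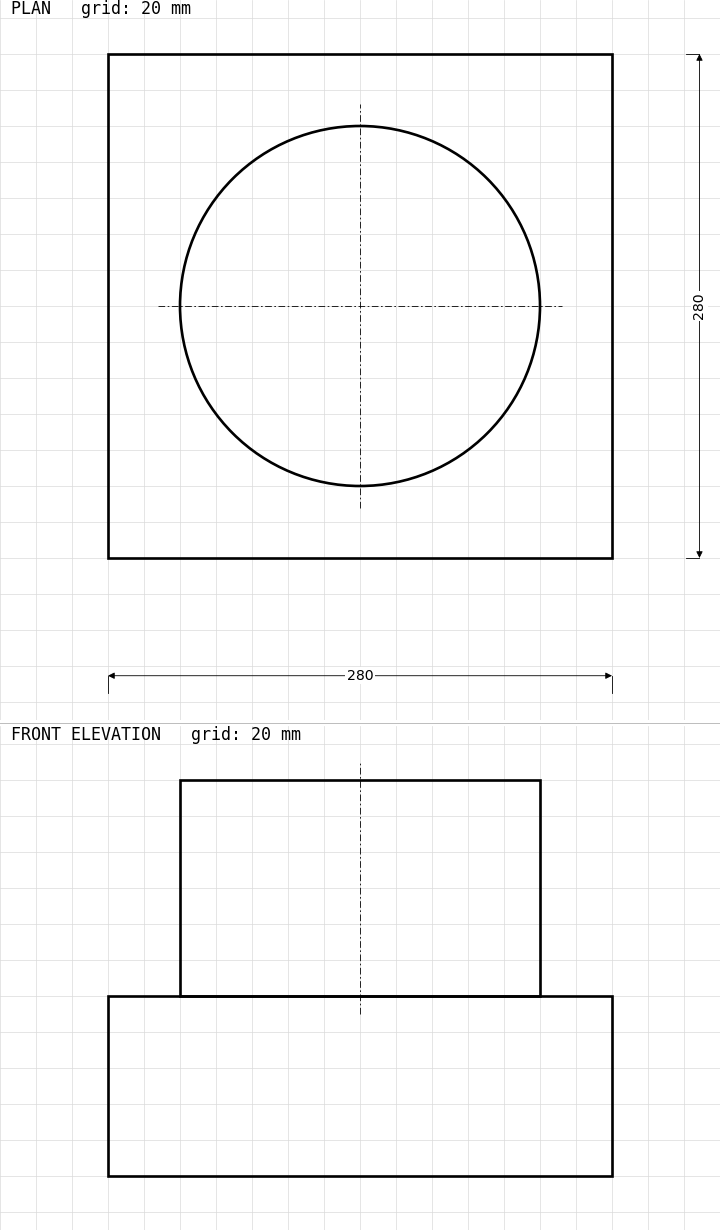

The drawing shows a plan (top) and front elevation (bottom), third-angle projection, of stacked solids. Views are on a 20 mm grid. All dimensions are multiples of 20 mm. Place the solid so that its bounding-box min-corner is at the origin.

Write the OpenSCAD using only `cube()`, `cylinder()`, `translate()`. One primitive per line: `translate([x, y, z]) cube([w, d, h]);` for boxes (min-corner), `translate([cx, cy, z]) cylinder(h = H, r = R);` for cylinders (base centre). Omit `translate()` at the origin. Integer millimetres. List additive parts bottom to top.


cube([280, 280, 100]);
translate([140, 140, 100]) cylinder(h = 120, r = 100);


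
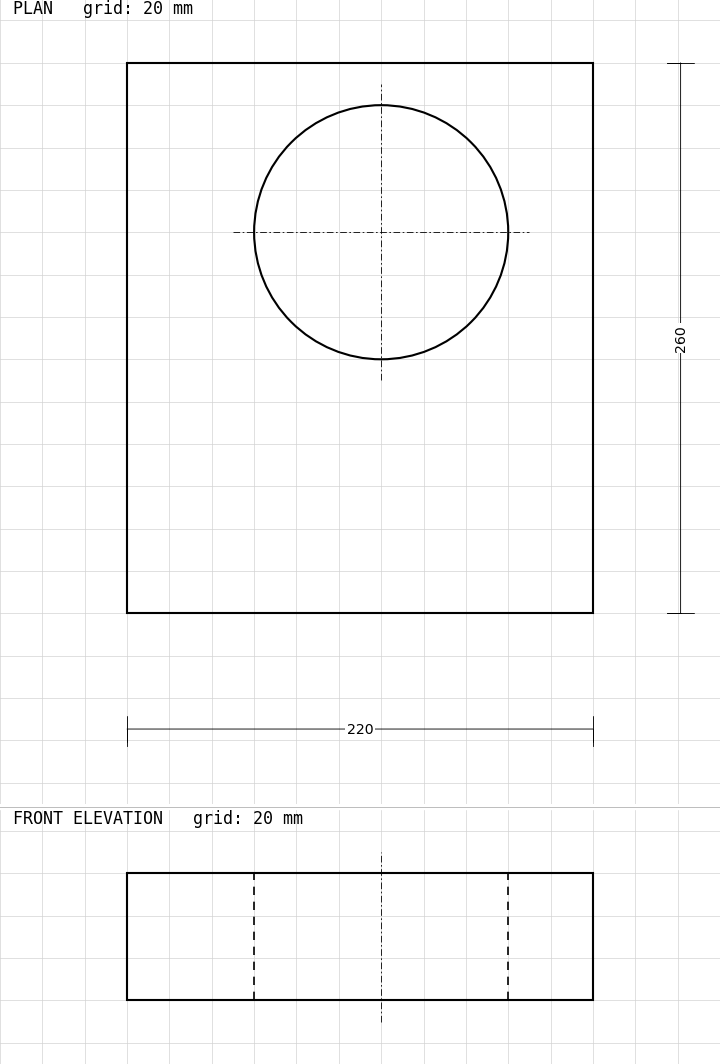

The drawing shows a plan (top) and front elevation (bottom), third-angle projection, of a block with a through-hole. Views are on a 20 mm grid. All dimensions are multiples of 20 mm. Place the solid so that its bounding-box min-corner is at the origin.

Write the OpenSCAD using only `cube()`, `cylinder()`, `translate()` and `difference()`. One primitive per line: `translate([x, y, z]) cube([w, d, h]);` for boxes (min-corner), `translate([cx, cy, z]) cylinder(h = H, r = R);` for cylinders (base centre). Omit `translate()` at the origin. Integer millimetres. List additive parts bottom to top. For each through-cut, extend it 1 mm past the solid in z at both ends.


difference() {
  cube([220, 260, 60]);
  translate([120, 180, -1]) cylinder(h = 62, r = 60);
}


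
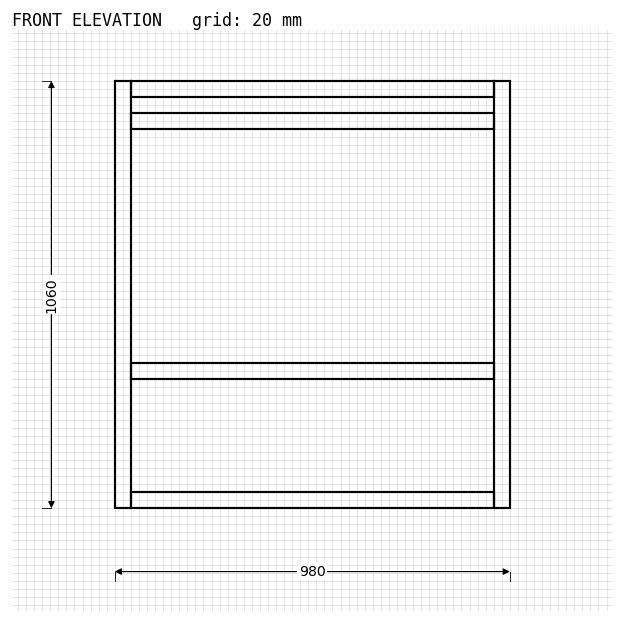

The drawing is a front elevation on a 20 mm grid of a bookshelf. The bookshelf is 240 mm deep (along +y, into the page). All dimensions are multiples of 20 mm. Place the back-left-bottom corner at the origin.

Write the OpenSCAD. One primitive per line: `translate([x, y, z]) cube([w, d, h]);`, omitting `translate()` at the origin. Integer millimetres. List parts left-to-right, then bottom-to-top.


cube([40, 240, 1060]);
translate([40, 0, 0]) cube([900, 240, 40]);
translate([40, 0, 320]) cube([900, 240, 40]);
translate([40, 0, 940]) cube([900, 240, 40]);
translate([40, 0, 1020]) cube([900, 240, 40]);
translate([940, 0, 0]) cube([40, 240, 1060]);


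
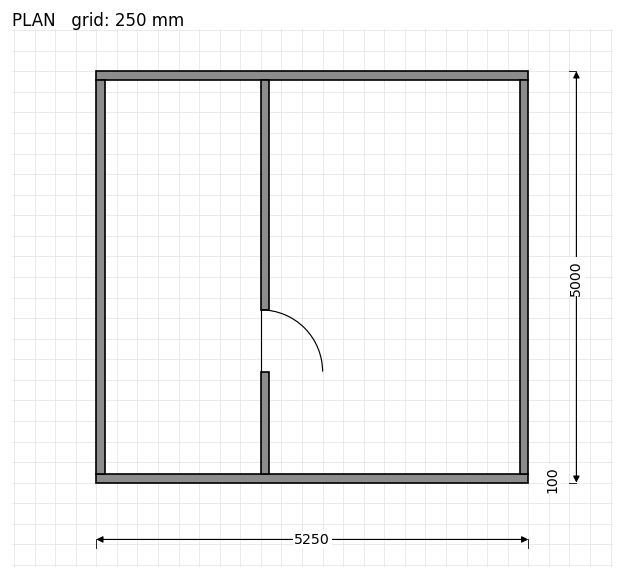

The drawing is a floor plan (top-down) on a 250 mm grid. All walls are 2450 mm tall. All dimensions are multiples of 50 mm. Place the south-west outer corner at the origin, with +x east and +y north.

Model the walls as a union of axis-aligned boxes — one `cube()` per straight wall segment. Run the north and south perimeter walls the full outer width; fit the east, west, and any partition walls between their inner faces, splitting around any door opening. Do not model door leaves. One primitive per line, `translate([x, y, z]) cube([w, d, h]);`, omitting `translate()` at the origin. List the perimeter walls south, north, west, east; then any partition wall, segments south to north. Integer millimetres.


cube([5250, 100, 2450]);
translate([0, 4900, 0]) cube([5250, 100, 2450]);
translate([0, 100, 0]) cube([100, 4800, 2450]);
translate([5150, 100, 0]) cube([100, 4800, 2450]);
translate([2000, 100, 0]) cube([100, 1250, 2450]);
translate([2000, 2100, 0]) cube([100, 2800, 2450]);
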